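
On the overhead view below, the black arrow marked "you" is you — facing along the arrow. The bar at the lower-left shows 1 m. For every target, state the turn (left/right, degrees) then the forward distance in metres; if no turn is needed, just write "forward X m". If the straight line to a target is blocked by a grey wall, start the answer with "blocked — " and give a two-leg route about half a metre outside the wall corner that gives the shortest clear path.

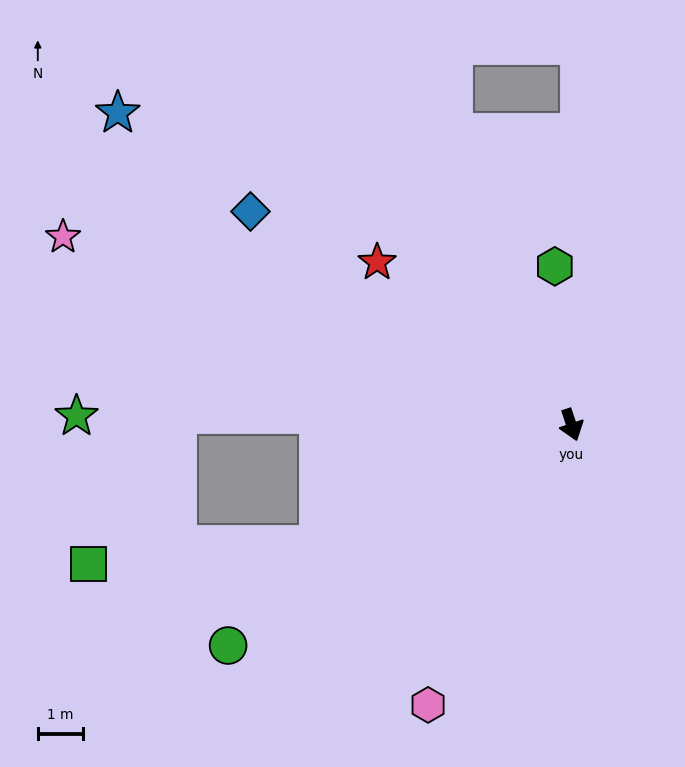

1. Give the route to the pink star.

turn right 129°, forward 12.1 m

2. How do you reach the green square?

blocked — turn right 83°, forward 6.2 m, then turn right 21°, forward 5.2 m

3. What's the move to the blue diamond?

turn right 142°, forward 8.6 m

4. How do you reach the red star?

turn right 148°, forward 5.7 m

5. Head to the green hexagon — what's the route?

turn left 168°, forward 3.6 m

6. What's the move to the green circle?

turn right 76°, forward 9.1 m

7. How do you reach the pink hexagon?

turn right 46°, forward 7.0 m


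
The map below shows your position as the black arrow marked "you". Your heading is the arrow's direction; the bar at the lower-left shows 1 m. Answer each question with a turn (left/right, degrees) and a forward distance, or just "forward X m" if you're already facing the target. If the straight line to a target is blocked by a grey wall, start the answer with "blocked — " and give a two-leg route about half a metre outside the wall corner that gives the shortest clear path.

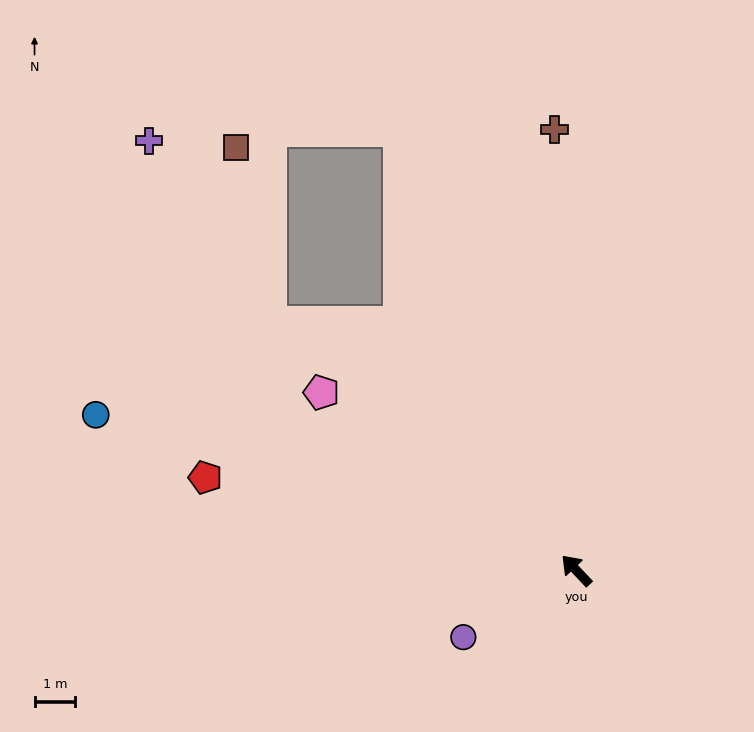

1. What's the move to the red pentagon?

turn left 33°, forward 9.4 m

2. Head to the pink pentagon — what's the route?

turn left 12°, forward 7.7 m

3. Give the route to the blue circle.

turn left 29°, forward 12.5 m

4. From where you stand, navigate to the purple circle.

turn left 77°, forward 3.2 m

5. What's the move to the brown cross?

turn right 41°, forward 10.9 m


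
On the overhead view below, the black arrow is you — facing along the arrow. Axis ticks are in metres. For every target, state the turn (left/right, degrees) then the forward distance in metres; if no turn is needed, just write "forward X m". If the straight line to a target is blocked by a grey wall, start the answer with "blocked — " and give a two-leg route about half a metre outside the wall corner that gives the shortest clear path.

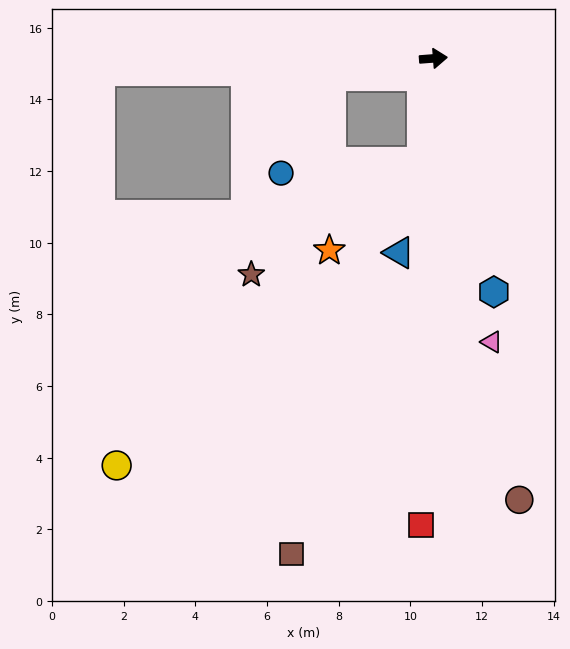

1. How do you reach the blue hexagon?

turn right 80°, forward 6.7 m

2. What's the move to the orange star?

blocked — turn right 101°, forward 2.9 m, then turn right 40°, forward 3.6 m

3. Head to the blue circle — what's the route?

blocked — turn right 175°, forward 2.9 m, then turn left 54°, forward 3.0 m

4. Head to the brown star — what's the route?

blocked — turn right 101°, forward 2.9 m, then turn right 50°, forward 5.7 m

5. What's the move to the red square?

turn right 96°, forward 13.0 m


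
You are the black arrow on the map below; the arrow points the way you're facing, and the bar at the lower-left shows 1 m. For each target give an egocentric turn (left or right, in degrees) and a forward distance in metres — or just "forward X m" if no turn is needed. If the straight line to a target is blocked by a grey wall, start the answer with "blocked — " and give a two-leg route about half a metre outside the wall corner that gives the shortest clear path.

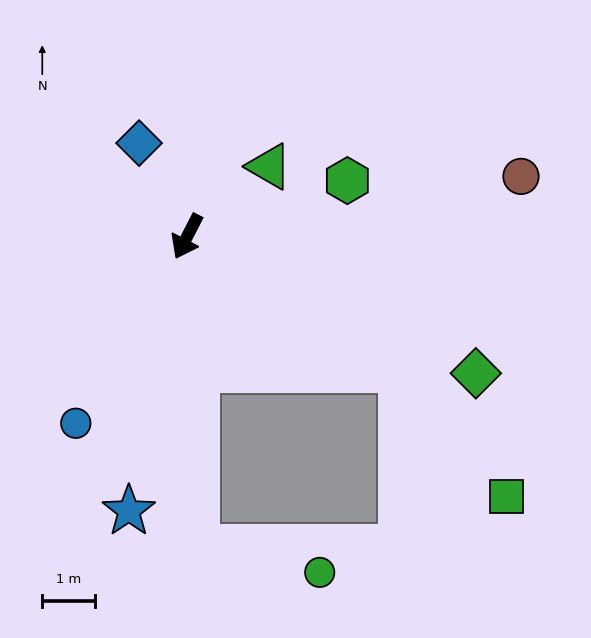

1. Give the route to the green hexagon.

turn left 136°, forward 3.2 m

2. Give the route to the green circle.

blocked — turn left 29°, forward 5.8 m, then turn left 77°, forward 2.4 m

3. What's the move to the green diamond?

turn left 92°, forward 6.0 m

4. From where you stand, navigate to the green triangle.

turn left 158°, forward 2.0 m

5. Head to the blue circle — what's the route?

turn right 4°, forward 4.1 m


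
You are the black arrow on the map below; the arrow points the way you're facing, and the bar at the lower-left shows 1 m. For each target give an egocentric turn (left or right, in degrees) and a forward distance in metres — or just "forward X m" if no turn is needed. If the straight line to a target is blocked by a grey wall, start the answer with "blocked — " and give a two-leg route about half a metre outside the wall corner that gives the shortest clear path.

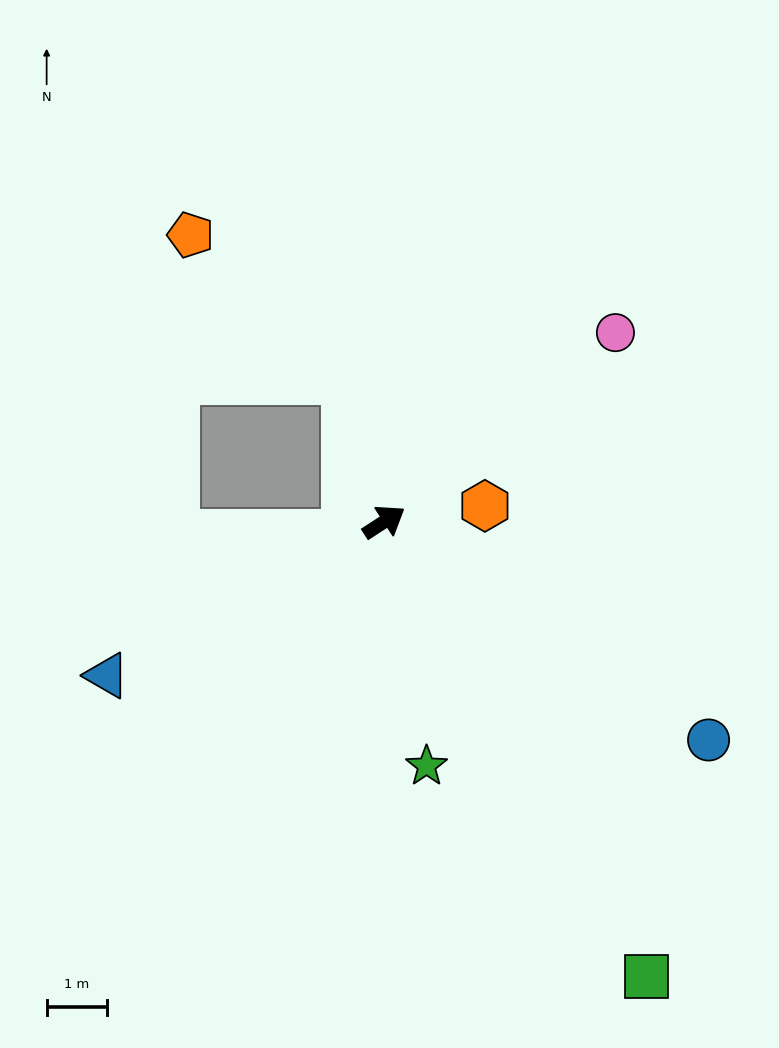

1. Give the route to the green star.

turn right 113°, forward 4.1 m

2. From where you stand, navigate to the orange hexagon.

turn right 24°, forward 1.7 m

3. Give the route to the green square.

turn right 93°, forward 8.7 m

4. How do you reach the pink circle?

turn left 6°, forward 4.9 m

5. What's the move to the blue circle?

turn right 67°, forward 6.5 m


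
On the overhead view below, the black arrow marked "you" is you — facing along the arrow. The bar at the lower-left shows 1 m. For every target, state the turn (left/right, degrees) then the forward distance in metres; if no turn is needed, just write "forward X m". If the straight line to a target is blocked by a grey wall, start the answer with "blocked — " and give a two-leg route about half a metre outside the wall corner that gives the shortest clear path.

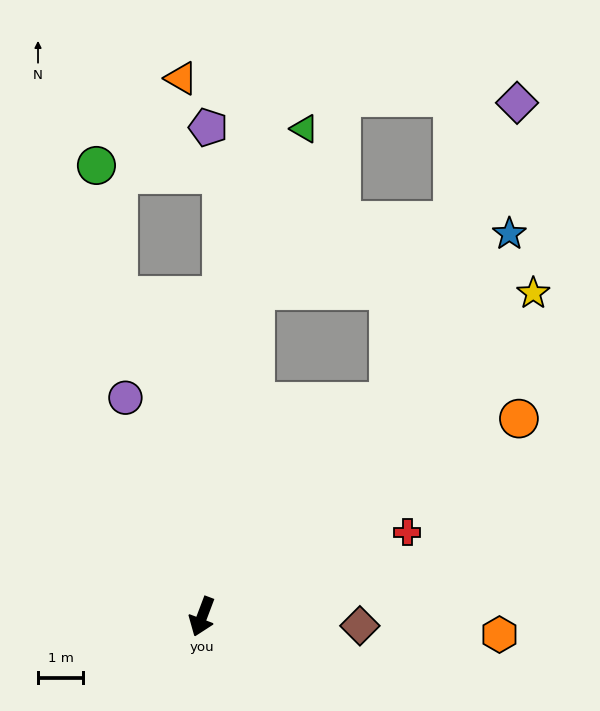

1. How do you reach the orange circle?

turn left 143°, forward 8.2 m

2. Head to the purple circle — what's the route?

turn right 140°, forward 5.1 m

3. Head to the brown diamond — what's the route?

turn left 107°, forward 3.5 m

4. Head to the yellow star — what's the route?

turn left 155°, forward 10.2 m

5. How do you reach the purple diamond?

blocked — turn left 160°, forward 6.3 m, then turn left 17°, forward 7.1 m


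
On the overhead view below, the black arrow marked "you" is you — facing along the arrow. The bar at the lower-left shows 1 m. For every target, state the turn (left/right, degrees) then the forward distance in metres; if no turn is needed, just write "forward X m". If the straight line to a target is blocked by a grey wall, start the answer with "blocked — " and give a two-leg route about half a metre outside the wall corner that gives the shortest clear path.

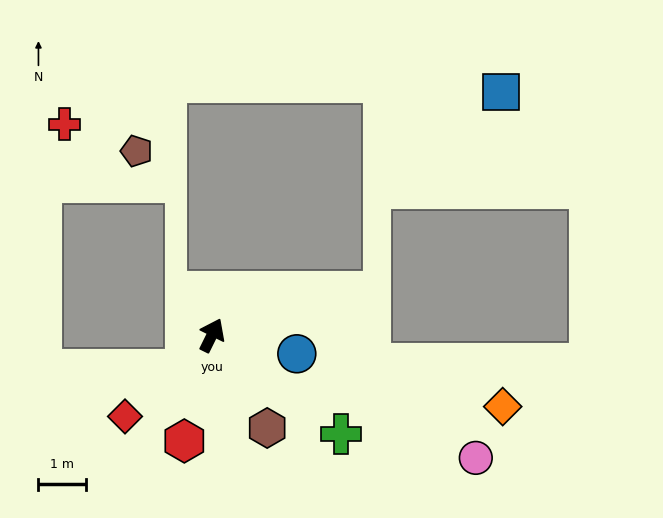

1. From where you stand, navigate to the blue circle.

turn right 76°, forward 1.8 m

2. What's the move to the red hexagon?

turn right 168°, forward 2.3 m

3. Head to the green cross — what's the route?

turn right 101°, forward 3.4 m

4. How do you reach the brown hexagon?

turn right 123°, forward 2.3 m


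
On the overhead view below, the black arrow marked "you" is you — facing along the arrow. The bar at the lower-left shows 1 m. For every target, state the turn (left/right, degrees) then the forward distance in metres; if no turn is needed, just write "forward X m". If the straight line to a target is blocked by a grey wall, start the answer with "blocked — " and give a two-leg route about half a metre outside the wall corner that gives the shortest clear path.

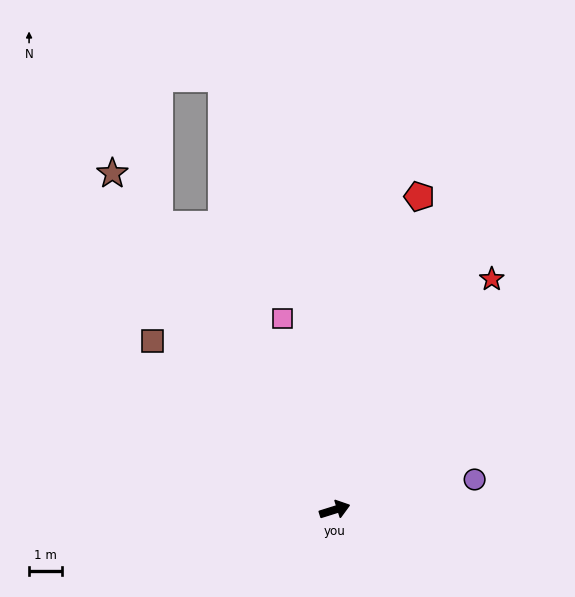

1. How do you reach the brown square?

turn left 120°, forward 7.6 m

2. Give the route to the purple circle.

turn right 5°, forward 4.4 m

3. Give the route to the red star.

turn left 38°, forward 8.6 m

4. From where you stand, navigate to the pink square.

turn left 88°, forward 6.1 m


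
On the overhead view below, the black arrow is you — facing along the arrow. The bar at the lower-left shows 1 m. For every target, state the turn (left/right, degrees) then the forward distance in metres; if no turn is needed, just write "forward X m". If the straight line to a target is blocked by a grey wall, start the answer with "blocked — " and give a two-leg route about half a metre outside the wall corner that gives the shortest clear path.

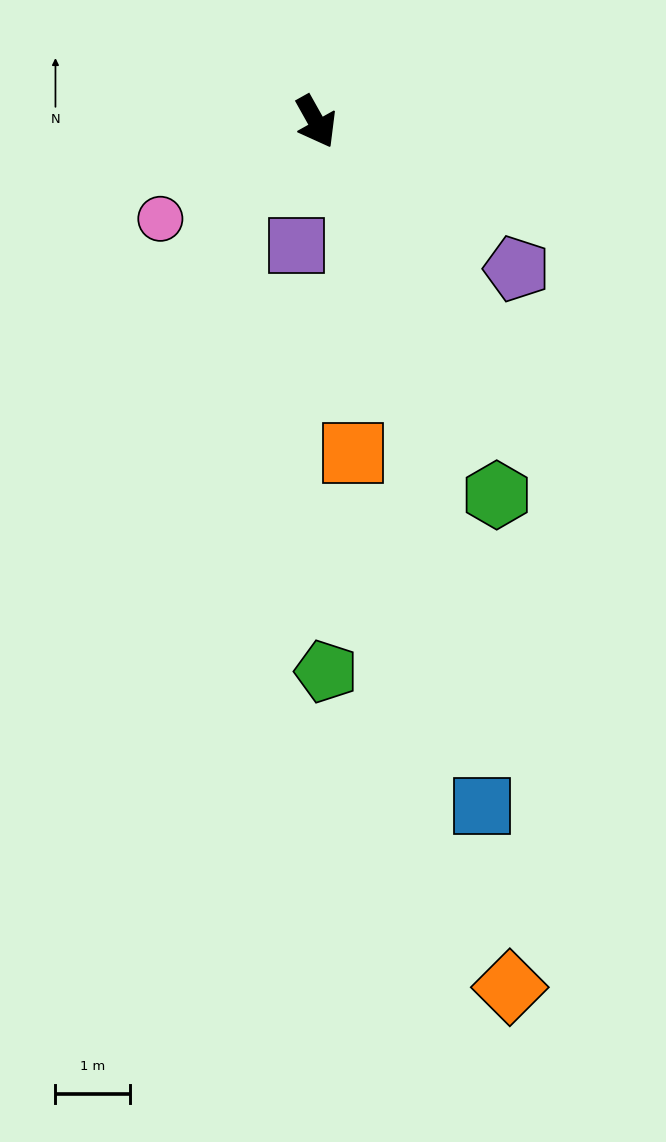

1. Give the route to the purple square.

turn right 38°, forward 1.7 m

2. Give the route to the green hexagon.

turn right 3°, forward 5.5 m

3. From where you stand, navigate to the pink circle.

turn right 87°, forward 2.4 m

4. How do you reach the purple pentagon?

turn left 25°, forward 3.3 m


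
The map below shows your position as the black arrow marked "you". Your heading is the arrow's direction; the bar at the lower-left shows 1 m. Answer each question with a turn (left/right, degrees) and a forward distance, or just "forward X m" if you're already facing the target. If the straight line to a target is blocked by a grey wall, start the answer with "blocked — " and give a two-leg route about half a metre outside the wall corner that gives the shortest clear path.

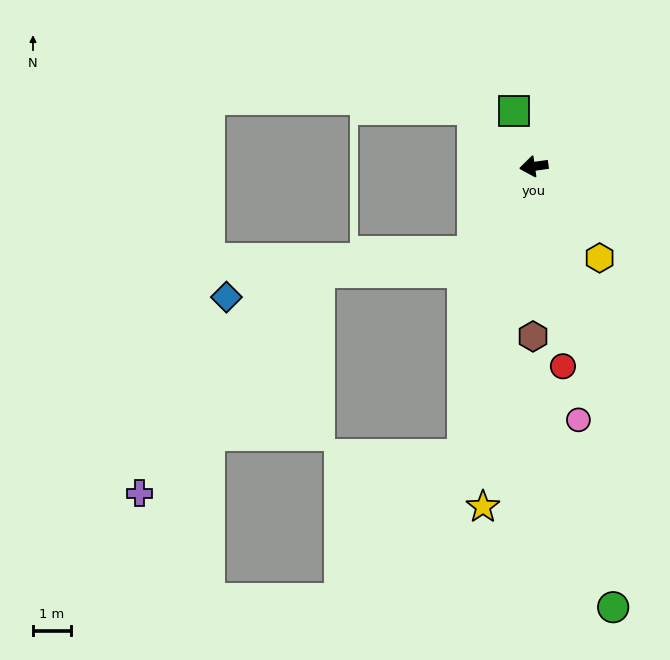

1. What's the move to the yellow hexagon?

turn left 118°, forward 3.0 m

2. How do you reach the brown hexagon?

turn left 82°, forward 4.5 m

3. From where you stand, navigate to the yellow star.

turn left 73°, forward 9.1 m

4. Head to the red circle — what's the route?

turn left 90°, forward 5.4 m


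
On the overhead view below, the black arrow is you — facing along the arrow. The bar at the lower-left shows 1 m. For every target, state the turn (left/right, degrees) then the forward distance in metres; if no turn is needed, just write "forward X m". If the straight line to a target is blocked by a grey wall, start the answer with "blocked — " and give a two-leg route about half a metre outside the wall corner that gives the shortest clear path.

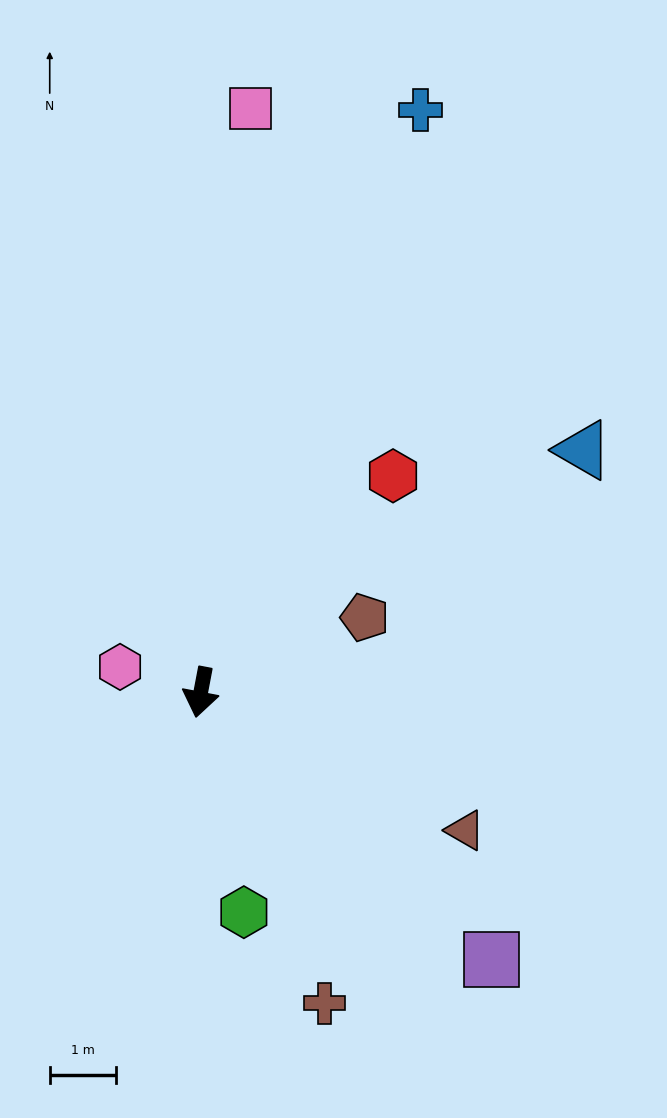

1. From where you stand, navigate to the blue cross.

turn left 170°, forward 9.4 m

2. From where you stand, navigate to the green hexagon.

turn left 22°, forward 3.4 m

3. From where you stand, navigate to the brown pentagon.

turn left 125°, forward 2.7 m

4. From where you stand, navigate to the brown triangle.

turn left 73°, forward 4.5 m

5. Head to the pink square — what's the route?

turn right 174°, forward 8.8 m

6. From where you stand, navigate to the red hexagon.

turn left 149°, forward 4.4 m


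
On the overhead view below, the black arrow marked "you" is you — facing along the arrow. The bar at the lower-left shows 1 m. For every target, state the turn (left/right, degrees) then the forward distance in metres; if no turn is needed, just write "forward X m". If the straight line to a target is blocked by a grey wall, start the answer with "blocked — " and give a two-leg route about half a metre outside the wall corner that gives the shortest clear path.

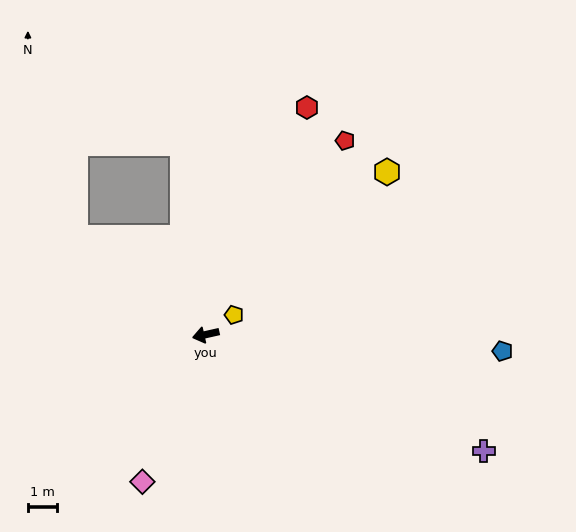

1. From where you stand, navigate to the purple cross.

turn left 145°, forward 10.3 m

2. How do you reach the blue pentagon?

turn left 164°, forward 10.1 m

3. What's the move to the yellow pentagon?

turn right 158°, forward 1.2 m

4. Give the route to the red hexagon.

turn right 127°, forward 8.5 m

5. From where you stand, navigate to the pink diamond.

turn left 54°, forward 5.5 m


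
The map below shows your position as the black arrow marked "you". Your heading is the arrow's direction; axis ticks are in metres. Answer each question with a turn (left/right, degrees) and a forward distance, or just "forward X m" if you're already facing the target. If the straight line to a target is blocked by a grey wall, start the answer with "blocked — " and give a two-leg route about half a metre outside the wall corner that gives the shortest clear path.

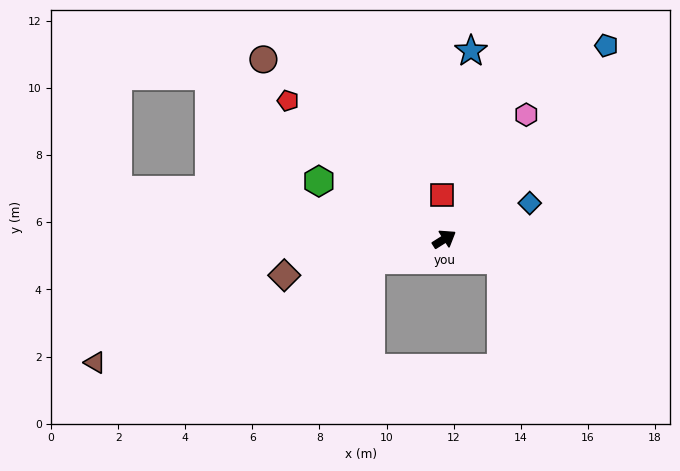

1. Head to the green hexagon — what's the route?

turn left 123°, forward 4.1 m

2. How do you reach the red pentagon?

turn left 106°, forward 6.2 m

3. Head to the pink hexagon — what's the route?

turn left 24°, forward 4.4 m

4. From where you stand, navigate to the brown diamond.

turn left 160°, forward 4.9 m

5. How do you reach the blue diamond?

turn right 9°, forward 2.8 m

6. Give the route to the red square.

turn left 61°, forward 1.3 m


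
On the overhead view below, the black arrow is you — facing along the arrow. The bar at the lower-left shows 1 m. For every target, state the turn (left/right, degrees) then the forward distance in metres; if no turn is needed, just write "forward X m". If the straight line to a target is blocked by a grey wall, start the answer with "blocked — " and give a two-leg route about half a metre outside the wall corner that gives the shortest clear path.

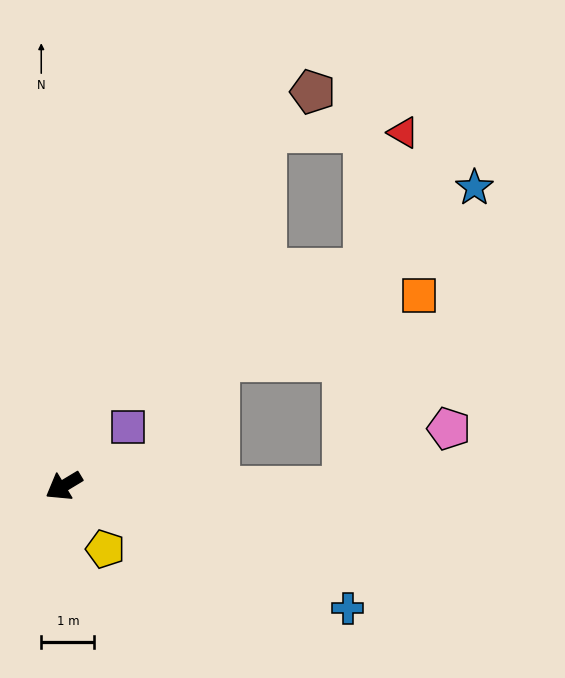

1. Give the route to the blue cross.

turn left 126°, forward 5.8 m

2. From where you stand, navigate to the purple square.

turn right 169°, forward 1.6 m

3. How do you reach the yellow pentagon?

turn left 92°, forward 1.4 m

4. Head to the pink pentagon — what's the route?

blocked — turn left 148°, forward 5.3 m, then turn left 31°, forward 2.3 m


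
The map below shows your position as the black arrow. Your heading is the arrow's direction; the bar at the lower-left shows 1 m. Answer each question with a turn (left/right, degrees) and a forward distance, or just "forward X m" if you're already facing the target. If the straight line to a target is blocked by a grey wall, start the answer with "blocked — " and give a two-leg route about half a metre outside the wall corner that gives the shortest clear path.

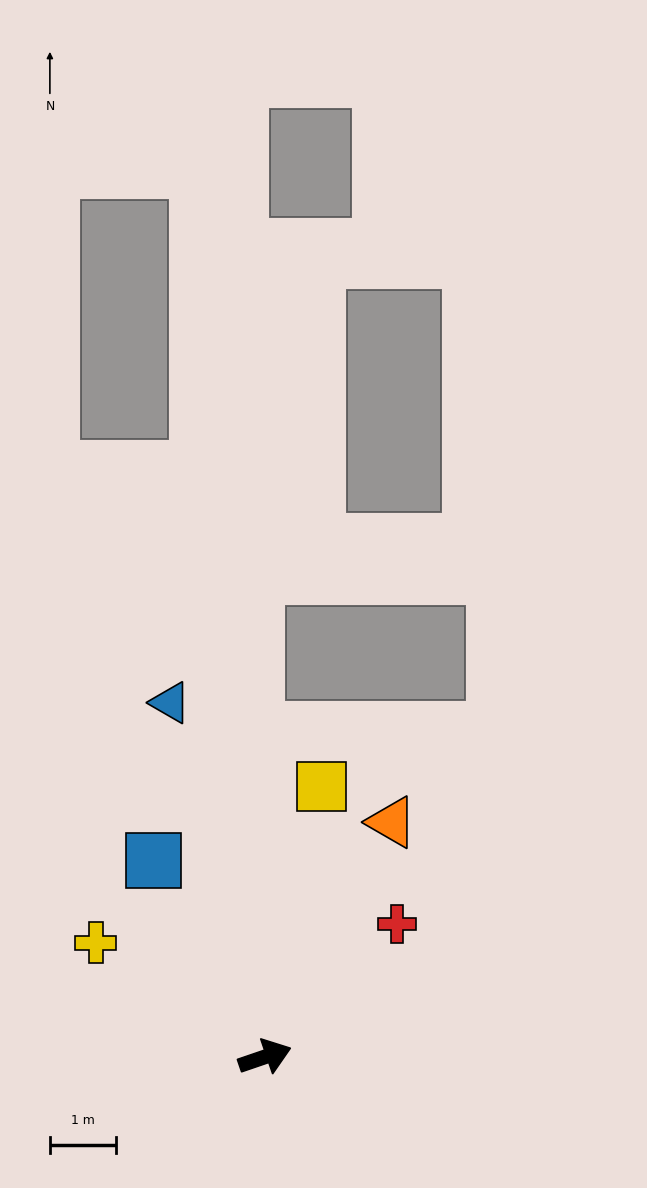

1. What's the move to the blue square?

turn left 101°, forward 3.4 m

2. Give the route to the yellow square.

turn left 59°, forward 4.2 m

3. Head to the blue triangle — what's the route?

turn left 86°, forward 5.5 m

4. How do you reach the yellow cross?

turn left 127°, forward 3.1 m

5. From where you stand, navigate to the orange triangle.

turn left 43°, forward 4.0 m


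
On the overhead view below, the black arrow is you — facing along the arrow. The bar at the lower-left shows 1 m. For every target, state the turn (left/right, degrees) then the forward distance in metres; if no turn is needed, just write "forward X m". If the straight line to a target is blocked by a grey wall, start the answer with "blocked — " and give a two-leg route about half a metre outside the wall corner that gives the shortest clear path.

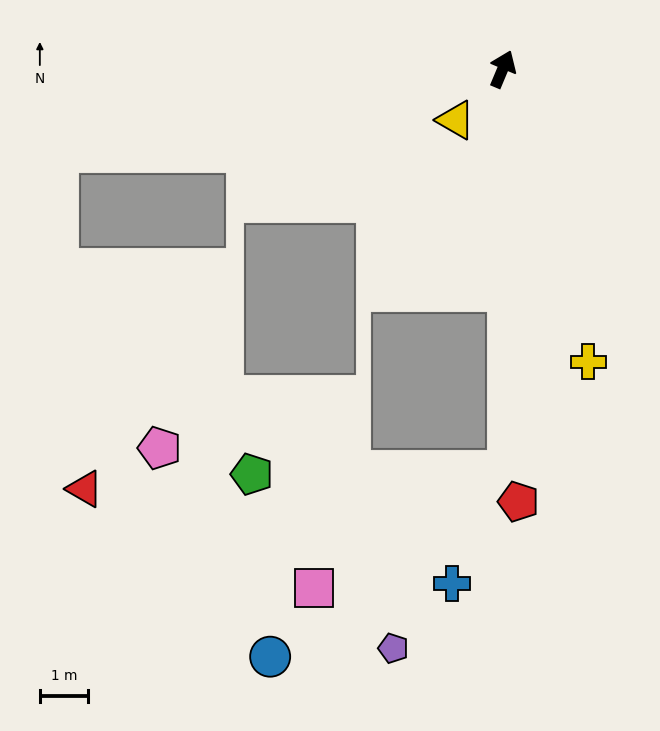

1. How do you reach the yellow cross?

turn right 141°, forward 6.3 m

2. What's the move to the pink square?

blocked — turn right 157°, forward 8.3 m, then turn right 59°, forward 4.7 m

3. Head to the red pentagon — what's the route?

turn right 155°, forward 9.0 m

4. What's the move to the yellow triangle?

turn left 160°, forward 1.4 m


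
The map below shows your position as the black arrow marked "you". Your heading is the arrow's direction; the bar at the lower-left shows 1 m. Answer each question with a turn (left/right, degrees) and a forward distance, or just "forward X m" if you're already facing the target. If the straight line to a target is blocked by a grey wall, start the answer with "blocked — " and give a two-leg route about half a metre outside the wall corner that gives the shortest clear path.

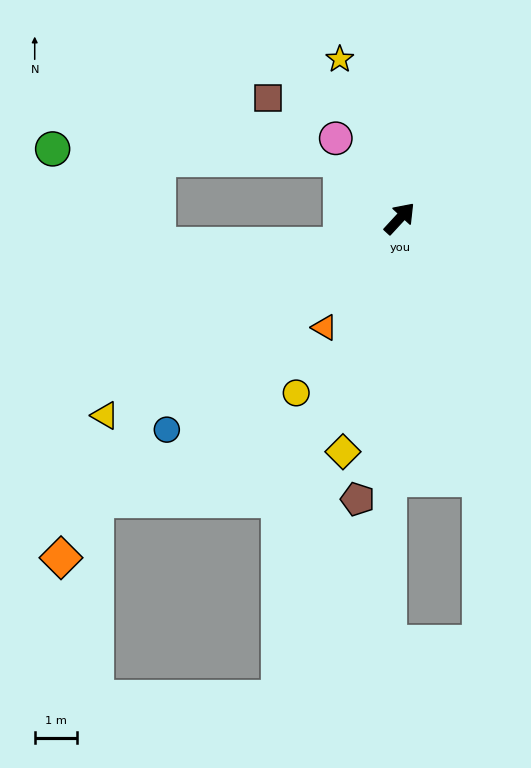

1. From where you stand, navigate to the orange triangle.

turn right 172°, forward 3.1 m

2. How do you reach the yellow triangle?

turn left 166°, forward 8.3 m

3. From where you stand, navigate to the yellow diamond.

turn right 151°, forward 5.6 m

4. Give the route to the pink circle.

turn left 81°, forward 2.4 m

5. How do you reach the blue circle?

turn left 175°, forward 7.4 m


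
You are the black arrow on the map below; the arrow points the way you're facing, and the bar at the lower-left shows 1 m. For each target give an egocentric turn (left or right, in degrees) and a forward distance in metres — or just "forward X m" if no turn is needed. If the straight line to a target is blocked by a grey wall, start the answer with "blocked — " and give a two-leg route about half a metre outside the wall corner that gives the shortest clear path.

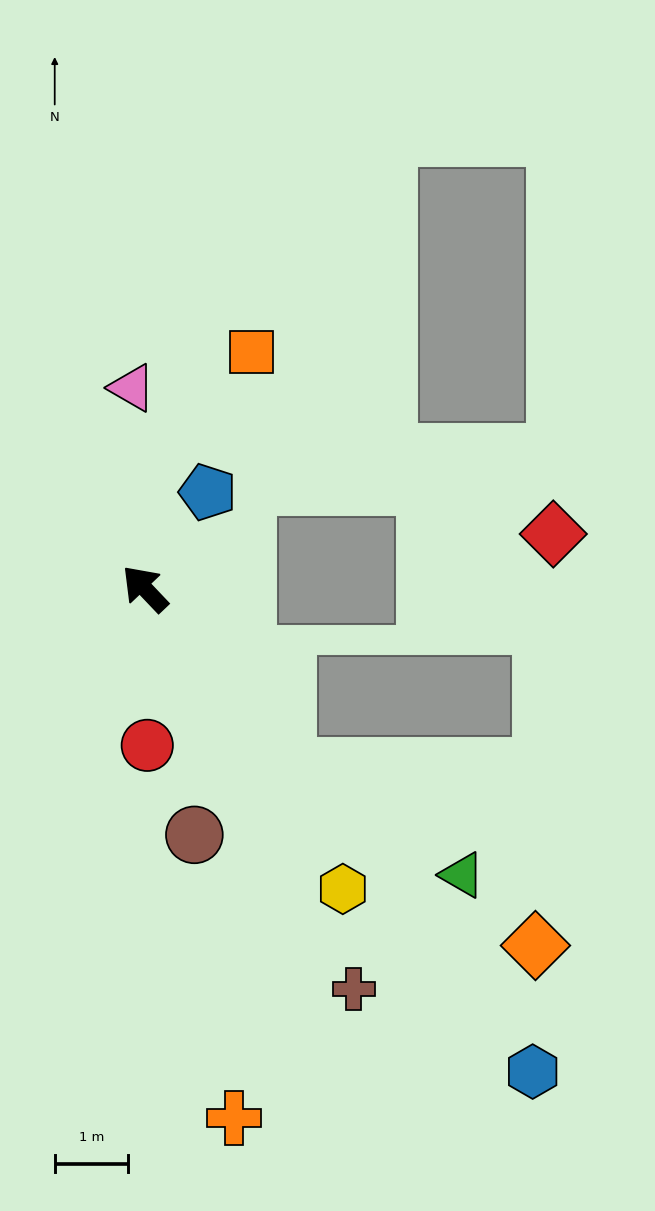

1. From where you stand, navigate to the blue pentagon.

turn right 77°, forward 1.6 m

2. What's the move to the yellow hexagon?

turn left 170°, forward 4.9 m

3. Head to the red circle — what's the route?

turn left 137°, forward 2.1 m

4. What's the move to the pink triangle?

turn right 40°, forward 2.7 m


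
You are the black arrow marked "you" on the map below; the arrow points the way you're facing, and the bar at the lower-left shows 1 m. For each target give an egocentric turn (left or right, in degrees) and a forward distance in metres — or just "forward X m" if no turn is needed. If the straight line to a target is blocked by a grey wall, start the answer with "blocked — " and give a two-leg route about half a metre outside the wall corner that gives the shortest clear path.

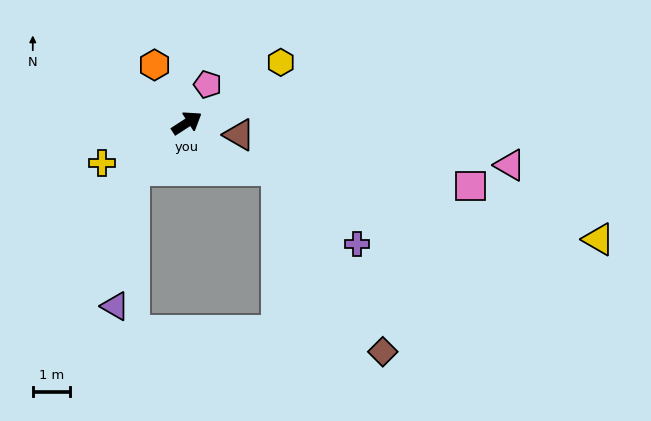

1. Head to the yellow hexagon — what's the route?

forward 3.0 m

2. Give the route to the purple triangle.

blocked — turn right 171°, forward 1.9 m, then turn left 40°, forward 3.7 m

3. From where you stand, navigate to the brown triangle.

turn right 46°, forward 1.4 m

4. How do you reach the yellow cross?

turn left 172°, forward 2.5 m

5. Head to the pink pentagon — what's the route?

turn left 29°, forward 1.2 m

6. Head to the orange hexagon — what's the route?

turn left 86°, forward 1.8 m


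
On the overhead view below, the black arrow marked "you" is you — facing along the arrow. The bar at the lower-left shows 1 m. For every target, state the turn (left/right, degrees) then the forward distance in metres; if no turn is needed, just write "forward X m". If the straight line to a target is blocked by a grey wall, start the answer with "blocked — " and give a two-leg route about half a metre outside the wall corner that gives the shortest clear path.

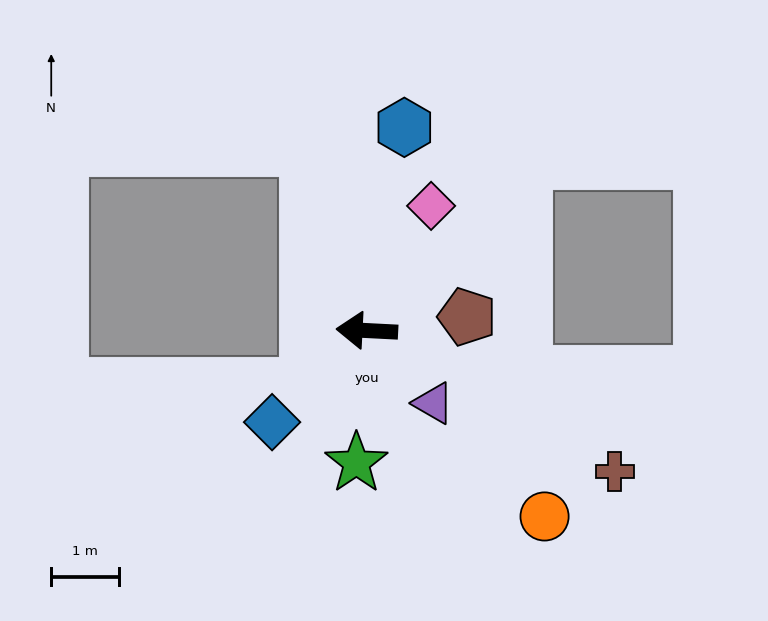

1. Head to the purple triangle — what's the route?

turn left 135°, forward 1.5 m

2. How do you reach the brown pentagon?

turn right 169°, forward 1.5 m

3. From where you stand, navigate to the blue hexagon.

turn right 98°, forward 3.1 m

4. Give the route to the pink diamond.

turn right 114°, forward 2.1 m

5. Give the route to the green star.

turn left 88°, forward 2.0 m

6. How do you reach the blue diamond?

turn left 47°, forward 2.0 m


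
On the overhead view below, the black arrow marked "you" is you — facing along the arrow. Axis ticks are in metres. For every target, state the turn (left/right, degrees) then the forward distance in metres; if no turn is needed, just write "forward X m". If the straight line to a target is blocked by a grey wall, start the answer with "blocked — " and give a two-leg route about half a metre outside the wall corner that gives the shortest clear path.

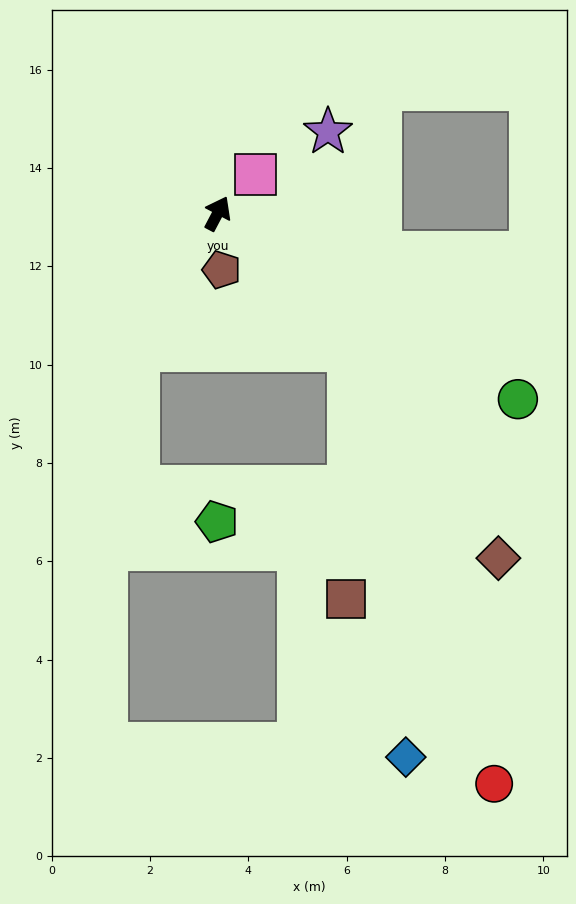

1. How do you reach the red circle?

blocked — turn right 109°, forward 3.9 m, then turn right 25°, forward 9.3 m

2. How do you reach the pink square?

turn right 16°, forward 1.1 m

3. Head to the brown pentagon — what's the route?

turn right 148°, forward 1.2 m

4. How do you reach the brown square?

blocked — turn right 109°, forward 3.9 m, then turn right 44°, forward 5.0 m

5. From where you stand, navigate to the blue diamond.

blocked — turn right 109°, forward 3.9 m, then turn right 35°, forward 8.3 m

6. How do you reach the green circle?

turn right 94°, forward 7.2 m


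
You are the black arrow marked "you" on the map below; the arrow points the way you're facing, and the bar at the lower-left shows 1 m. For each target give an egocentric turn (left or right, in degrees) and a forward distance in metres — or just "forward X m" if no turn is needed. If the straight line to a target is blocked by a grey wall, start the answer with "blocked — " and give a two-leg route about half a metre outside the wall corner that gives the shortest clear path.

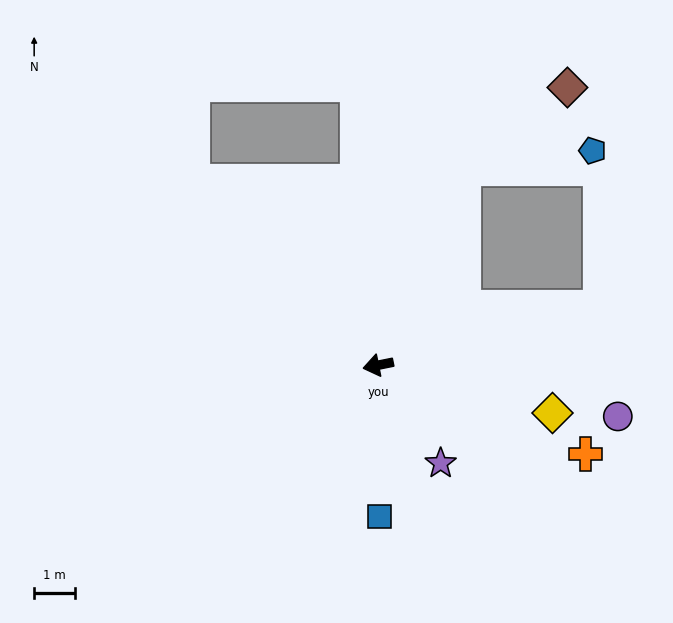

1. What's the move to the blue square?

turn left 79°, forward 3.7 m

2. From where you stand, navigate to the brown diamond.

blocked — turn right 125°, forward 5.2 m, then turn right 28°, forward 3.2 m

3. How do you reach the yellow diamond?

turn left 153°, forward 4.4 m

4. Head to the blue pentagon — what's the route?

blocked — turn right 125°, forward 5.2 m, then turn right 58°, forward 3.2 m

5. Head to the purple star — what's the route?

turn left 111°, forward 2.8 m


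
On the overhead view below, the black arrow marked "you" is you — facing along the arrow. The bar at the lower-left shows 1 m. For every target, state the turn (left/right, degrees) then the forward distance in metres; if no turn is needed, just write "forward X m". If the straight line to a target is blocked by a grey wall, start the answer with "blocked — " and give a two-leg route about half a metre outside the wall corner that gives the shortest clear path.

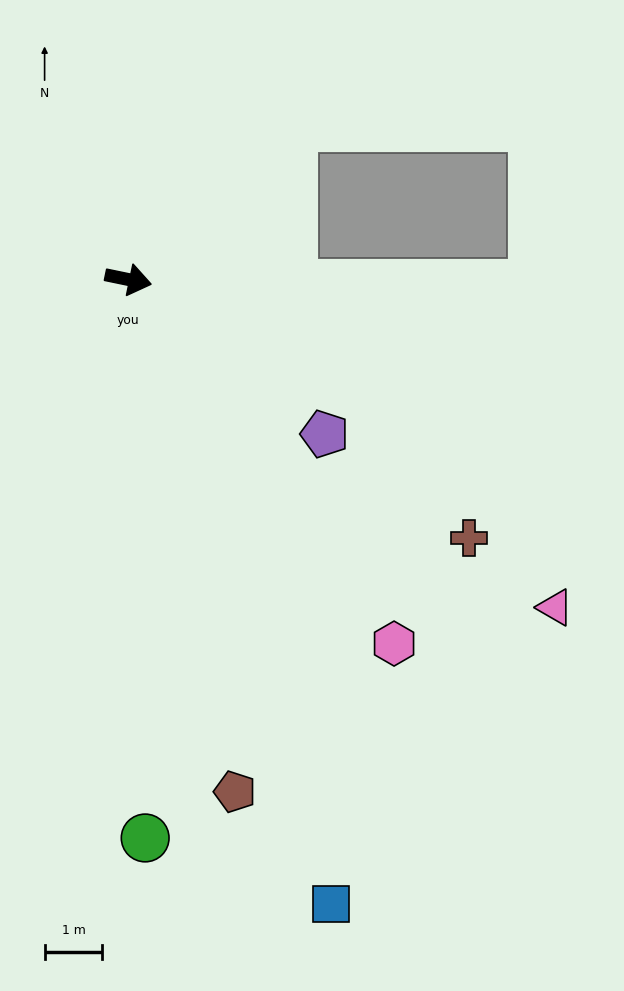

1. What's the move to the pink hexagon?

turn right 42°, forward 7.8 m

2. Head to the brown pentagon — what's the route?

turn right 67°, forward 9.0 m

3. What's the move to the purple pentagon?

turn right 26°, forward 4.3 m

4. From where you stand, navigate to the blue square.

turn right 60°, forward 11.3 m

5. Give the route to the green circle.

turn right 77°, forward 9.7 m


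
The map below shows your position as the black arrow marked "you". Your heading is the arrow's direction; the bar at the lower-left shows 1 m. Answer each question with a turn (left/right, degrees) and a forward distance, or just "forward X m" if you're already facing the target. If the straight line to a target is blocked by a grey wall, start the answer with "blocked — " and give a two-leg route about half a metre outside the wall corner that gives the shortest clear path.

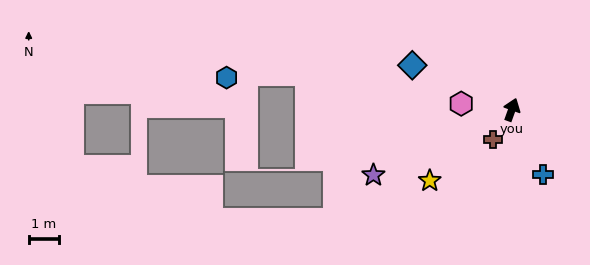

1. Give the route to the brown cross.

turn left 168°, forward 1.2 m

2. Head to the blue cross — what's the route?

turn right 135°, forward 2.4 m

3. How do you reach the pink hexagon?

turn left 103°, forward 1.7 m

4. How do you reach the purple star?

turn left 135°, forward 5.0 m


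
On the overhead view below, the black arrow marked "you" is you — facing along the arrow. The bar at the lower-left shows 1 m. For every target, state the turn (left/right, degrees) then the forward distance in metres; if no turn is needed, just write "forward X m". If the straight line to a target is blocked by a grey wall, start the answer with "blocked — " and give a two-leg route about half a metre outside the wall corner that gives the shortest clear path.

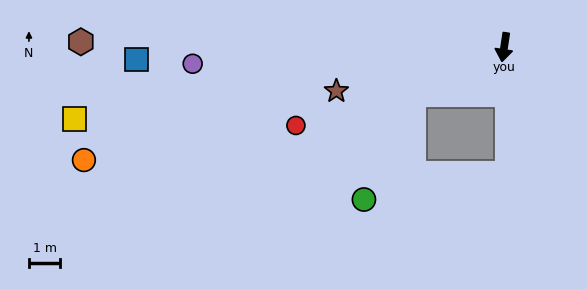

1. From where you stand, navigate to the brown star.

turn right 67°, forward 5.5 m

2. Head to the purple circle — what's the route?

turn right 78°, forward 9.9 m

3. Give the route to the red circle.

turn right 61°, forward 7.0 m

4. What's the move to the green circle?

blocked — turn right 54°, forward 3.2 m, then turn left 38°, forward 3.7 m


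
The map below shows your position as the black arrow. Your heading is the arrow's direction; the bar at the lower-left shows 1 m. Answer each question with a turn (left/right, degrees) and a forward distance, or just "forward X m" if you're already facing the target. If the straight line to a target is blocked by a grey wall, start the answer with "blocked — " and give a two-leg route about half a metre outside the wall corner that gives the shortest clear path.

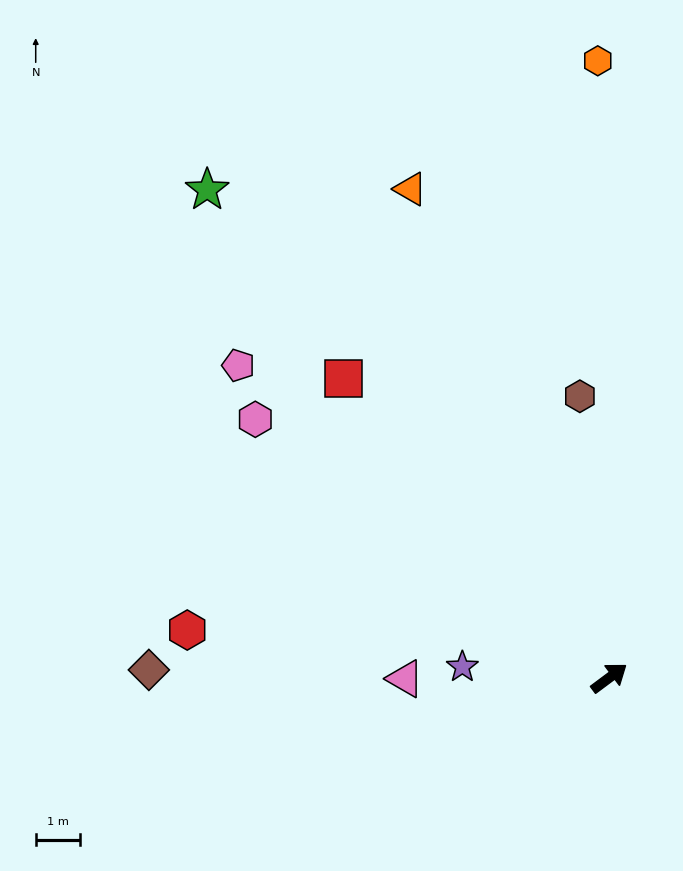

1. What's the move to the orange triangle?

turn left 75°, forward 11.9 m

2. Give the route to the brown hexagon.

turn left 59°, forward 6.4 m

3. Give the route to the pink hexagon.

turn left 107°, forward 9.9 m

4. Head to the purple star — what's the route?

turn left 139°, forward 3.3 m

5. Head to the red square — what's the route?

turn left 95°, forward 9.0 m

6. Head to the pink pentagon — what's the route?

turn left 103°, forward 10.9 m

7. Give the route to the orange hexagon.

turn left 54°, forward 13.9 m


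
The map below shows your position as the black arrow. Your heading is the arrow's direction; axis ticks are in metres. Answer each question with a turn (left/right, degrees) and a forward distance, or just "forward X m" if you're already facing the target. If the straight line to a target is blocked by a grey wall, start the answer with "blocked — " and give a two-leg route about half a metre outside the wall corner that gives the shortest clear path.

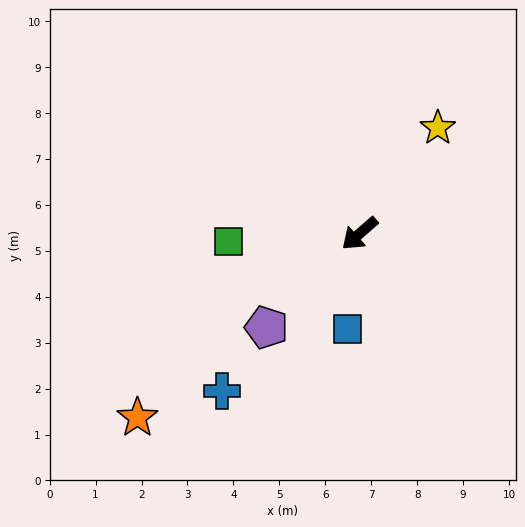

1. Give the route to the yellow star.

turn right 168°, forward 2.9 m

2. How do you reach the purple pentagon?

turn left 4°, forward 2.9 m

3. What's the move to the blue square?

turn left 42°, forward 2.1 m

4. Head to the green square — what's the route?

turn right 38°, forward 2.9 m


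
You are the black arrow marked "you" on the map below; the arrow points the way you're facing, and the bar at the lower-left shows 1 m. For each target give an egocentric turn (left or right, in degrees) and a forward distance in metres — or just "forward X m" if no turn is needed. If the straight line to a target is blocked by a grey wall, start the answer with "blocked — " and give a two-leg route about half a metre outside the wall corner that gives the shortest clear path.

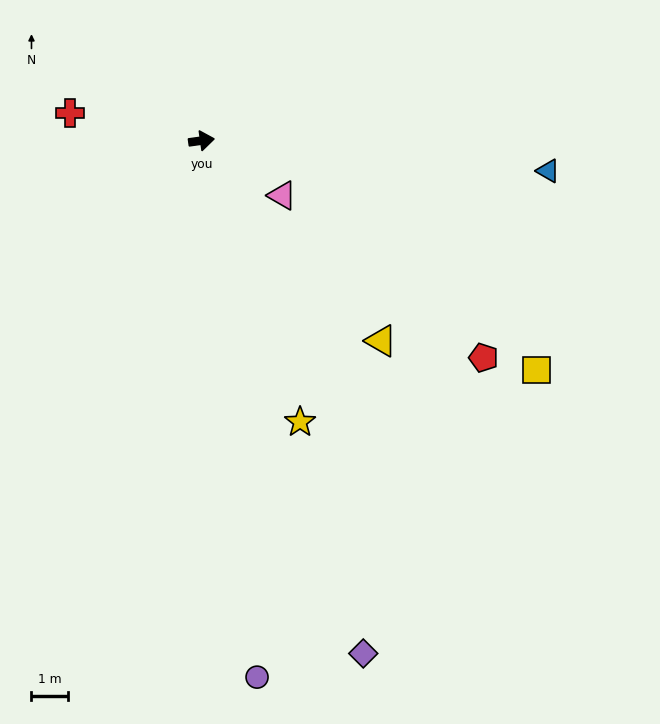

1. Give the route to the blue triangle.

turn right 13°, forward 9.6 m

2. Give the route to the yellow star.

turn right 79°, forward 8.3 m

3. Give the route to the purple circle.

turn right 92°, forward 14.9 m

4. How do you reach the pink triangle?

turn right 42°, forward 2.7 m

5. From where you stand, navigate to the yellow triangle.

turn right 56°, forward 7.4 m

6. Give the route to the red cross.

turn left 160°, forward 3.7 m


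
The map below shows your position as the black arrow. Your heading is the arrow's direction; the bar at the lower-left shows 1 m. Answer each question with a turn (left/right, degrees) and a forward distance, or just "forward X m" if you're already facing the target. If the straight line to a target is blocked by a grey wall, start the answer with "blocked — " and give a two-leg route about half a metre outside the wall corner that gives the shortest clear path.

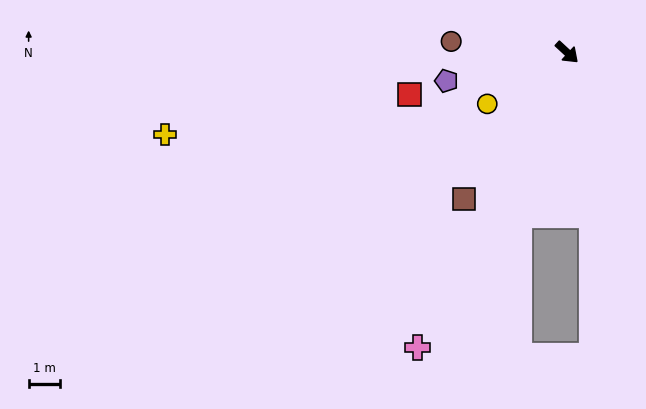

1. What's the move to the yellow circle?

turn right 104°, forward 3.0 m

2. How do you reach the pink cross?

turn right 74°, forward 10.4 m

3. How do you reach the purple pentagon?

turn right 124°, forward 3.9 m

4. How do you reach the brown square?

turn right 82°, forward 5.6 m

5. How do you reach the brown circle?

turn right 143°, forward 3.7 m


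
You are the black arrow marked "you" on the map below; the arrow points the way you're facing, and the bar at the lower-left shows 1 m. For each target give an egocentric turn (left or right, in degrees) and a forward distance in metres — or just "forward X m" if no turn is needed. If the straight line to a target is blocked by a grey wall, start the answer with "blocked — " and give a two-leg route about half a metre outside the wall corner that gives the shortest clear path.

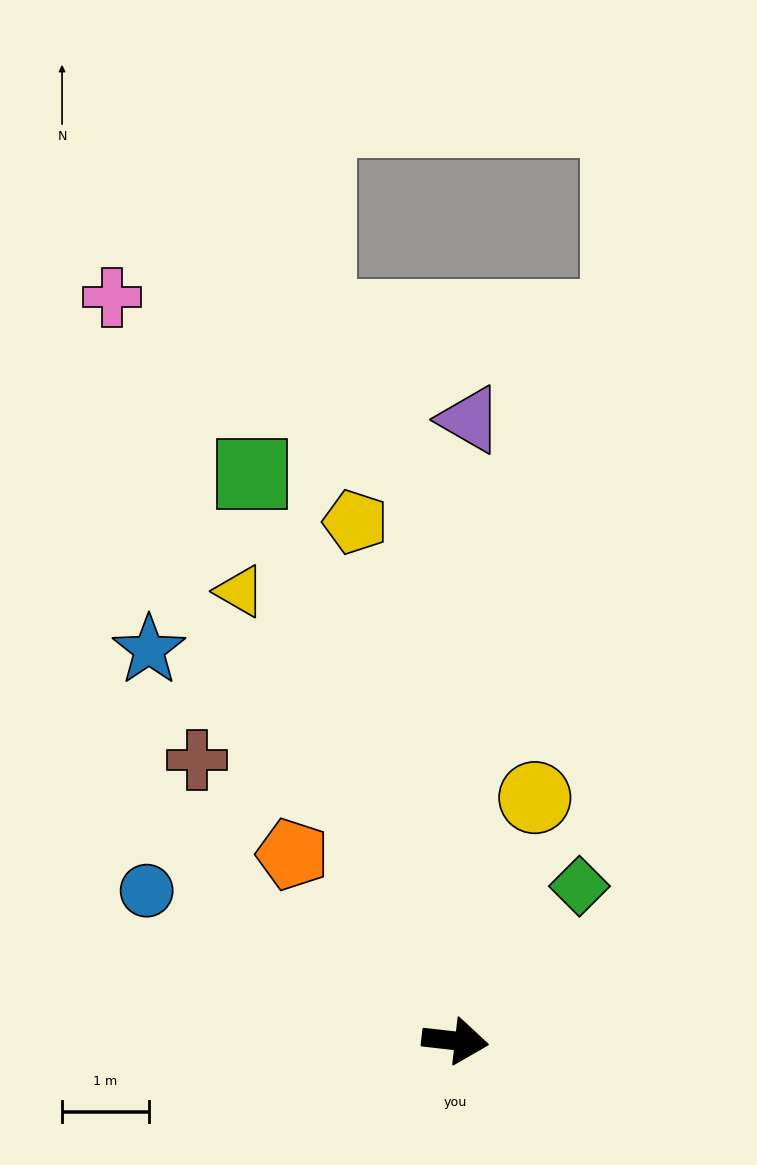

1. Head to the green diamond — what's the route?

turn left 58°, forward 2.3 m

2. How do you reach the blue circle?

turn left 161°, forward 4.0 m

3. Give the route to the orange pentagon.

turn left 138°, forward 2.9 m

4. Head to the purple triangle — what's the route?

turn left 95°, forward 7.2 m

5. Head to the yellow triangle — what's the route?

turn left 122°, forward 5.8 m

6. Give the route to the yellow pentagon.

turn left 107°, forward 6.1 m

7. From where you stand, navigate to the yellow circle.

turn left 78°, forward 3.0 m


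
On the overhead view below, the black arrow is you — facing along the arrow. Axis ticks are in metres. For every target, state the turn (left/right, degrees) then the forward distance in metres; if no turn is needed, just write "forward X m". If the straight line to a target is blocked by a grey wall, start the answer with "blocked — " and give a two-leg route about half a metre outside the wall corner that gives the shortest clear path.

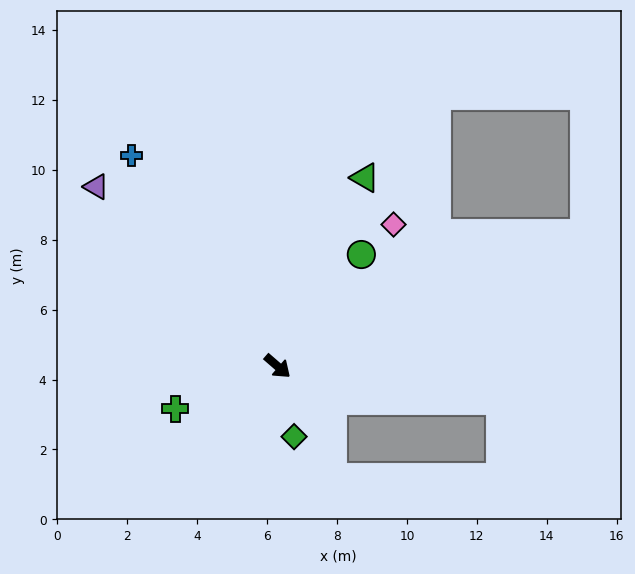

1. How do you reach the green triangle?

turn left 106°, forward 5.9 m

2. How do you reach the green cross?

turn right 117°, forward 3.2 m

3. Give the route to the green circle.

turn left 94°, forward 4.0 m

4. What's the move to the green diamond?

turn right 36°, forward 2.1 m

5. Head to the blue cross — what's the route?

turn left 166°, forward 7.3 m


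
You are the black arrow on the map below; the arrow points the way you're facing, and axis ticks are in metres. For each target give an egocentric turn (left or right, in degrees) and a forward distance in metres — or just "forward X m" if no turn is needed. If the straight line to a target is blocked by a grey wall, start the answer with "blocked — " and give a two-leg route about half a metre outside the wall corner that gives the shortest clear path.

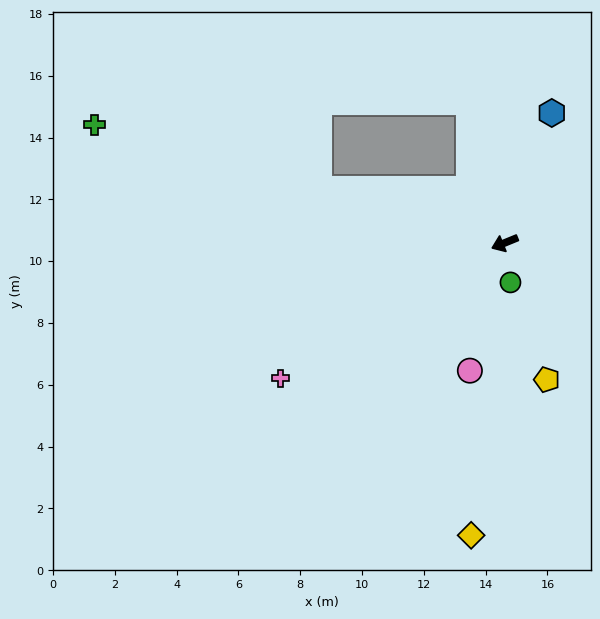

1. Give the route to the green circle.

turn left 76°, forward 1.3 m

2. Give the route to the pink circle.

turn left 53°, forward 4.3 m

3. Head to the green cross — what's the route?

turn right 38°, forward 13.8 m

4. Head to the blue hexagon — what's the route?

turn right 132°, forward 4.5 m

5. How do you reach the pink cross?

turn left 9°, forward 8.5 m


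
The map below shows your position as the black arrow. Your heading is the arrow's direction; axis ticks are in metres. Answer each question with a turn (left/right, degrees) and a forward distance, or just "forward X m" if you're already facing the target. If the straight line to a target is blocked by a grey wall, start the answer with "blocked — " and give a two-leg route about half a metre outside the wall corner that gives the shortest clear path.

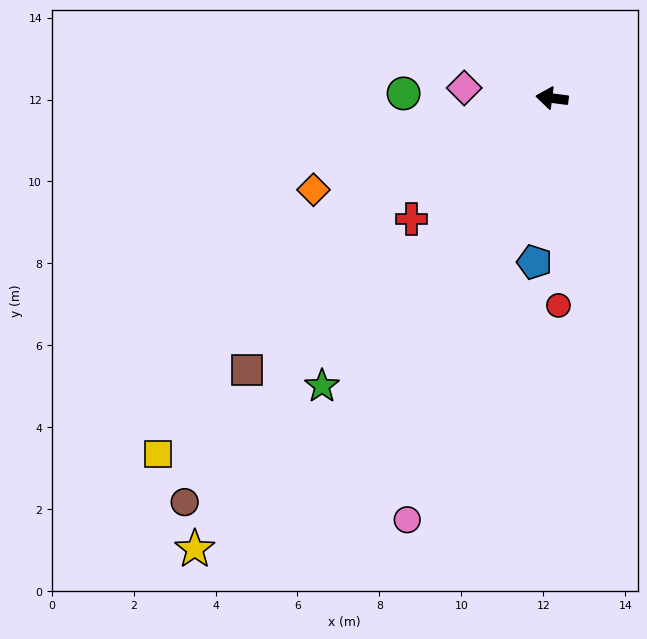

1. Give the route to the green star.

turn left 59°, forward 9.0 m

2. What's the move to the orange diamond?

turn left 28°, forward 6.2 m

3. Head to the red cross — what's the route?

turn left 48°, forward 4.5 m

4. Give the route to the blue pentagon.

turn left 91°, forward 4.0 m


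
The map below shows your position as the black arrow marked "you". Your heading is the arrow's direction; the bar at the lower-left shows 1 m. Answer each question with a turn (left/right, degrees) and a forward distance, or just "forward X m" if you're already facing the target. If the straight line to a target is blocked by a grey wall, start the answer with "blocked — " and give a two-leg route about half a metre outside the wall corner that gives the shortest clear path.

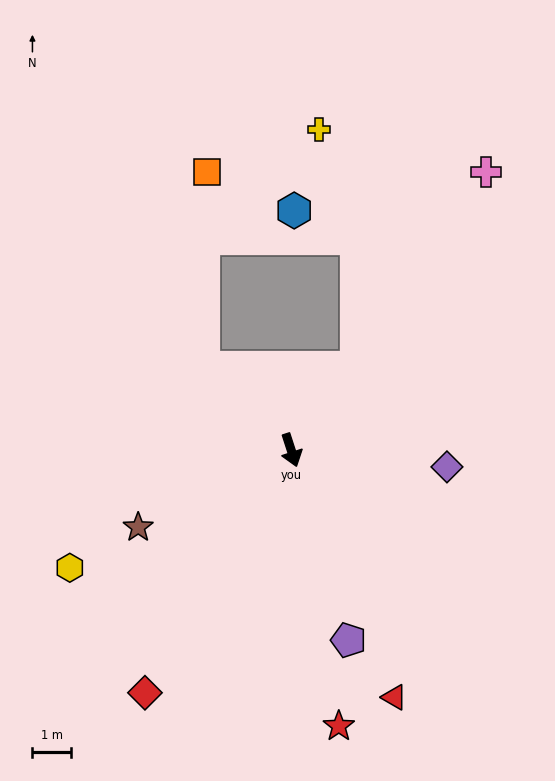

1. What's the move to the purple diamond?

turn left 66°, forward 4.0 m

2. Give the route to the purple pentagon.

forward 5.1 m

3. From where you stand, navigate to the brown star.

turn right 81°, forward 4.4 m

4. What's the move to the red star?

turn right 8°, forward 7.2 m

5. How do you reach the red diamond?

turn right 49°, forward 7.3 m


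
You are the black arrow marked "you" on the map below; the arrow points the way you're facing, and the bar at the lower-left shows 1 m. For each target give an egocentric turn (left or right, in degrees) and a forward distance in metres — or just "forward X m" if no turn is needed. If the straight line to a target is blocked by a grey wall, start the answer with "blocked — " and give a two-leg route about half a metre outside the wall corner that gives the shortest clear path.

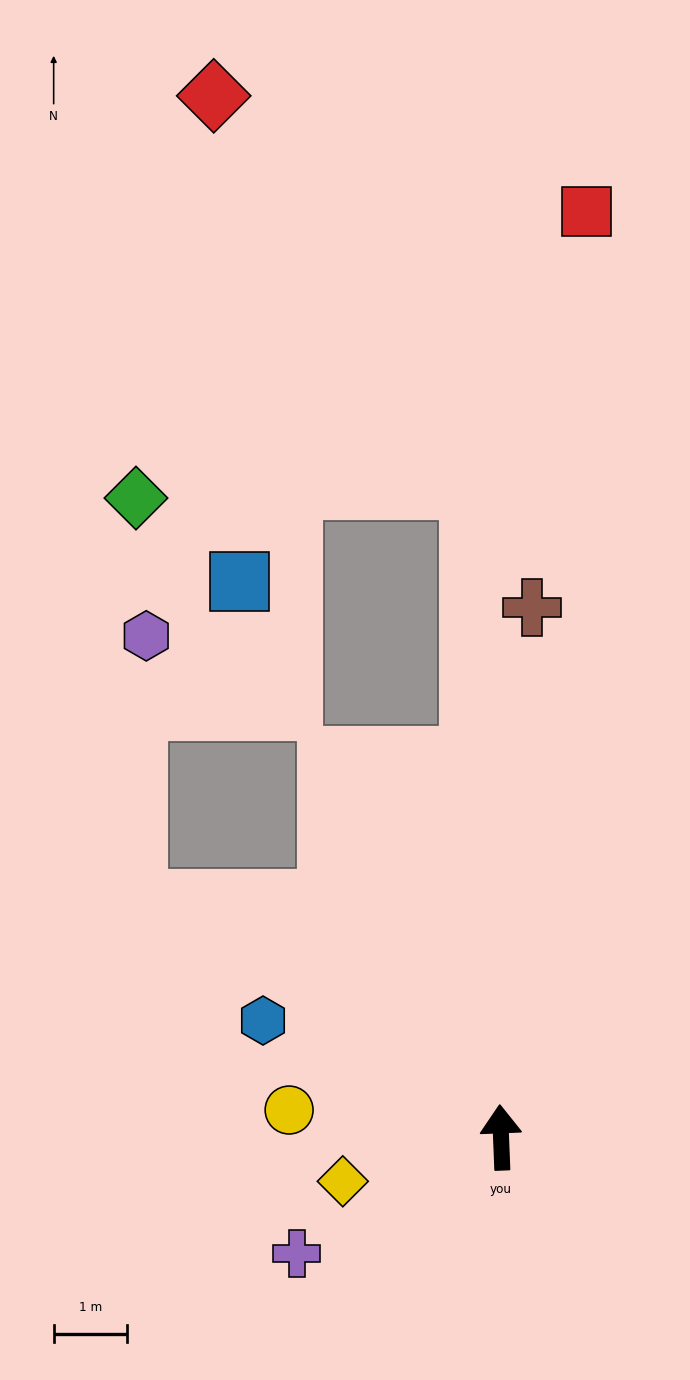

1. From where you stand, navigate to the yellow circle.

turn left 80°, forward 2.9 m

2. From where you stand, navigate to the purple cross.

turn left 117°, forward 3.2 m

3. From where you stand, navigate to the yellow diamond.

turn left 103°, forward 2.2 m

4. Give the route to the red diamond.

blocked — forward 8.9 m, then turn left 31°, forward 6.4 m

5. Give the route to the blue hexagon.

turn left 62°, forward 3.6 m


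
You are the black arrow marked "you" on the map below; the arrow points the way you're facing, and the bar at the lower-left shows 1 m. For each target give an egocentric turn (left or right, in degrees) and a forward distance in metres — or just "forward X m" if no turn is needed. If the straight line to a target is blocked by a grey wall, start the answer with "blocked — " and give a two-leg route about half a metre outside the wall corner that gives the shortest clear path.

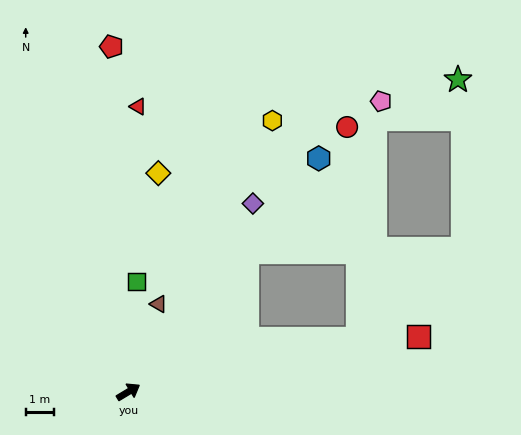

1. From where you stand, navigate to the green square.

turn left 55°, forward 3.9 m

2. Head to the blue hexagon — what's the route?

turn left 20°, forward 10.7 m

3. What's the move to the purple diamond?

turn left 25°, forward 8.0 m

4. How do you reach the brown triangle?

turn left 40°, forward 3.3 m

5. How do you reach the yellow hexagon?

turn left 31°, forward 10.9 m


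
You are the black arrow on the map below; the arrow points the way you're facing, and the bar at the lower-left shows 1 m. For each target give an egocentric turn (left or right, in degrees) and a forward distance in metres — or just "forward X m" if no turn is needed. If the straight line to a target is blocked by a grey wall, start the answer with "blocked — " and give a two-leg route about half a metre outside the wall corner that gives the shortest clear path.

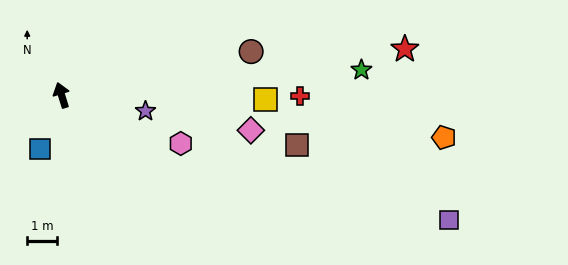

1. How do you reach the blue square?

turn left 141°, forward 2.0 m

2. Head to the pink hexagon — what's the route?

turn right 129°, forward 4.3 m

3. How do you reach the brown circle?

turn right 94°, forward 6.5 m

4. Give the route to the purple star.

turn right 118°, forward 2.9 m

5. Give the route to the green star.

turn right 102°, forward 10.1 m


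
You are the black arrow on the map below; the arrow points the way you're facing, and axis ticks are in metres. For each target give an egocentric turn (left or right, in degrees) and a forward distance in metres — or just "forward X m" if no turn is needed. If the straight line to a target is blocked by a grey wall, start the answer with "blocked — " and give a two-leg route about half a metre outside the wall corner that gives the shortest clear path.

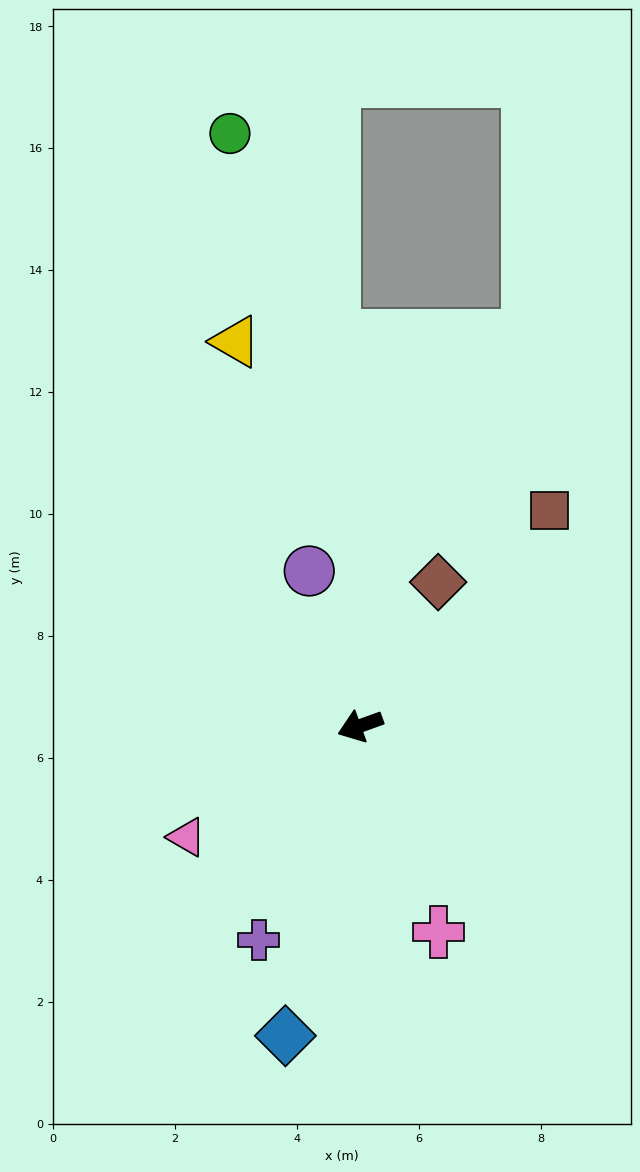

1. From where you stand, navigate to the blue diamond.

turn left 57°, forward 5.2 m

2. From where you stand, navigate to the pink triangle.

turn left 13°, forward 3.4 m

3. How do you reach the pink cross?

turn left 91°, forward 3.6 m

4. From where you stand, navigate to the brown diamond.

turn right 138°, forward 2.7 m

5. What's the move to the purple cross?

turn left 45°, forward 3.9 m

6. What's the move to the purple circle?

turn right 92°, forward 2.7 m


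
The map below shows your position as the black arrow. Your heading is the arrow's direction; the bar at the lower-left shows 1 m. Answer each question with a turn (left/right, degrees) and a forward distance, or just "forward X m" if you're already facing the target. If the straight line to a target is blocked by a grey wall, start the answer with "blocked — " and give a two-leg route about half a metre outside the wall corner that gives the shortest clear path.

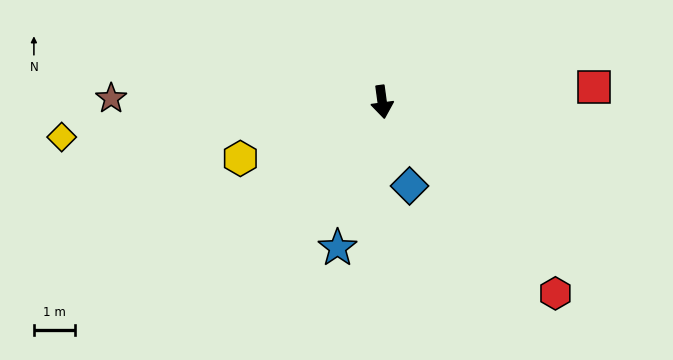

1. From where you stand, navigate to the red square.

turn left 86°, forward 5.2 m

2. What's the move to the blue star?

turn right 25°, forward 3.7 m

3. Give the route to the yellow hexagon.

turn right 76°, forward 3.8 m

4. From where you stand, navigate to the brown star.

turn right 98°, forward 6.7 m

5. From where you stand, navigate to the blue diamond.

turn left 10°, forward 2.2 m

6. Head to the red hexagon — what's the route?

turn left 34°, forward 6.3 m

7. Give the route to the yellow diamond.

turn right 91°, forward 7.9 m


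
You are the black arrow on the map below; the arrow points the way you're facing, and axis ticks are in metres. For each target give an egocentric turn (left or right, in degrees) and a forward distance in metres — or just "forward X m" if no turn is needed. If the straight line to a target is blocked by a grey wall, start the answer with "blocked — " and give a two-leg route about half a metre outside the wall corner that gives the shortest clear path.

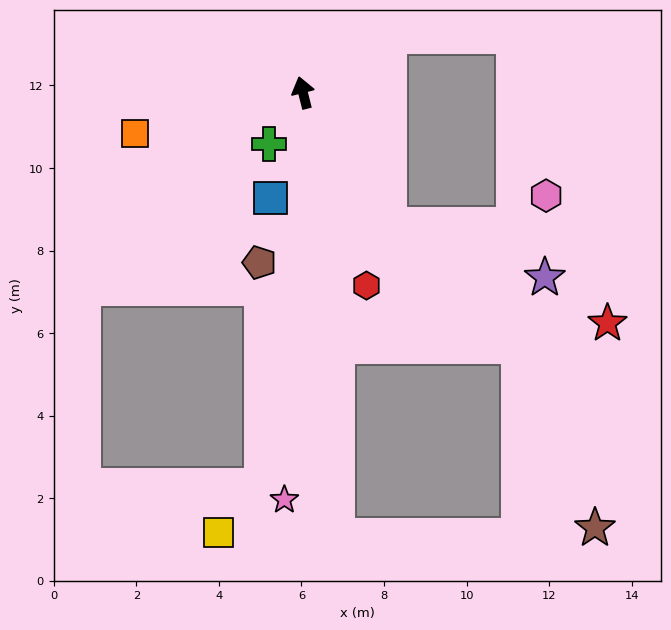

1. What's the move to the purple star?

blocked — turn right 161°, forward 3.8 m, then turn left 38°, forward 4.0 m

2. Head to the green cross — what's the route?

turn left 132°, forward 1.5 m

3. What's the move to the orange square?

turn left 90°, forward 4.2 m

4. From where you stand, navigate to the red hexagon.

turn right 176°, forward 4.9 m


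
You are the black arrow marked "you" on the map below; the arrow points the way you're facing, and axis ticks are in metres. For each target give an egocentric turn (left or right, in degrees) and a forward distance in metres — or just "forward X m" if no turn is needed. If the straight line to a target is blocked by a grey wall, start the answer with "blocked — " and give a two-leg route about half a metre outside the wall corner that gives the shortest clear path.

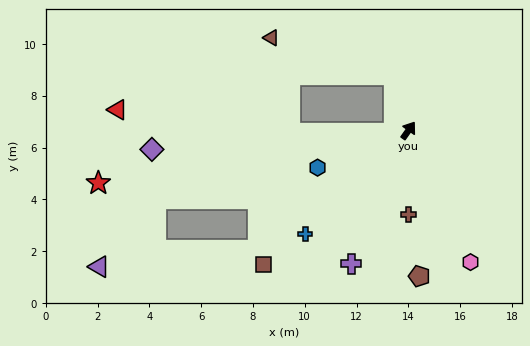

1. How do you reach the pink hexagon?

turn right 120°, forward 5.6 m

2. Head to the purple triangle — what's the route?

blocked — turn left 140°, forward 10.1 m, then turn left 36°, forward 3.4 m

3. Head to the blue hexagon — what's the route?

turn left 147°, forward 3.8 m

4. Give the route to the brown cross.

turn right 145°, forward 3.2 m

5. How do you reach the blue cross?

turn left 170°, forward 5.7 m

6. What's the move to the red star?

turn left 135°, forward 12.1 m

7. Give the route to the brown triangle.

blocked — turn left 50°, forward 2.2 m, then turn left 58°, forward 5.0 m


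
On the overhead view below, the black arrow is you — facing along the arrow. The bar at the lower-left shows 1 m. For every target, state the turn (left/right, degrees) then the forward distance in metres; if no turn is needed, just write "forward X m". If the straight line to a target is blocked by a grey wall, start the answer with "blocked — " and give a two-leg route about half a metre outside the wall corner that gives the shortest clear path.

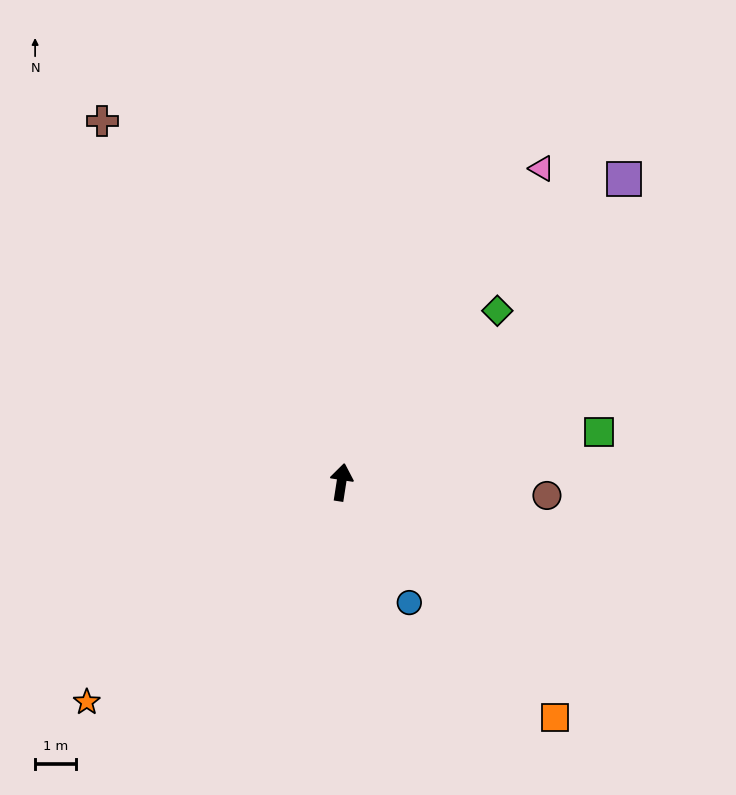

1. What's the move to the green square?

turn right 70°, forward 6.4 m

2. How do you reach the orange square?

turn right 129°, forward 7.7 m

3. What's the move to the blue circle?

turn right 142°, forward 3.4 m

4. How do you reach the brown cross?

turn left 42°, forward 10.5 m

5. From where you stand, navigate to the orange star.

turn left 140°, forward 8.2 m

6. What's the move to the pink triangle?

turn right 24°, forward 9.0 m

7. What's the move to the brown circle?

turn right 85°, forward 5.0 m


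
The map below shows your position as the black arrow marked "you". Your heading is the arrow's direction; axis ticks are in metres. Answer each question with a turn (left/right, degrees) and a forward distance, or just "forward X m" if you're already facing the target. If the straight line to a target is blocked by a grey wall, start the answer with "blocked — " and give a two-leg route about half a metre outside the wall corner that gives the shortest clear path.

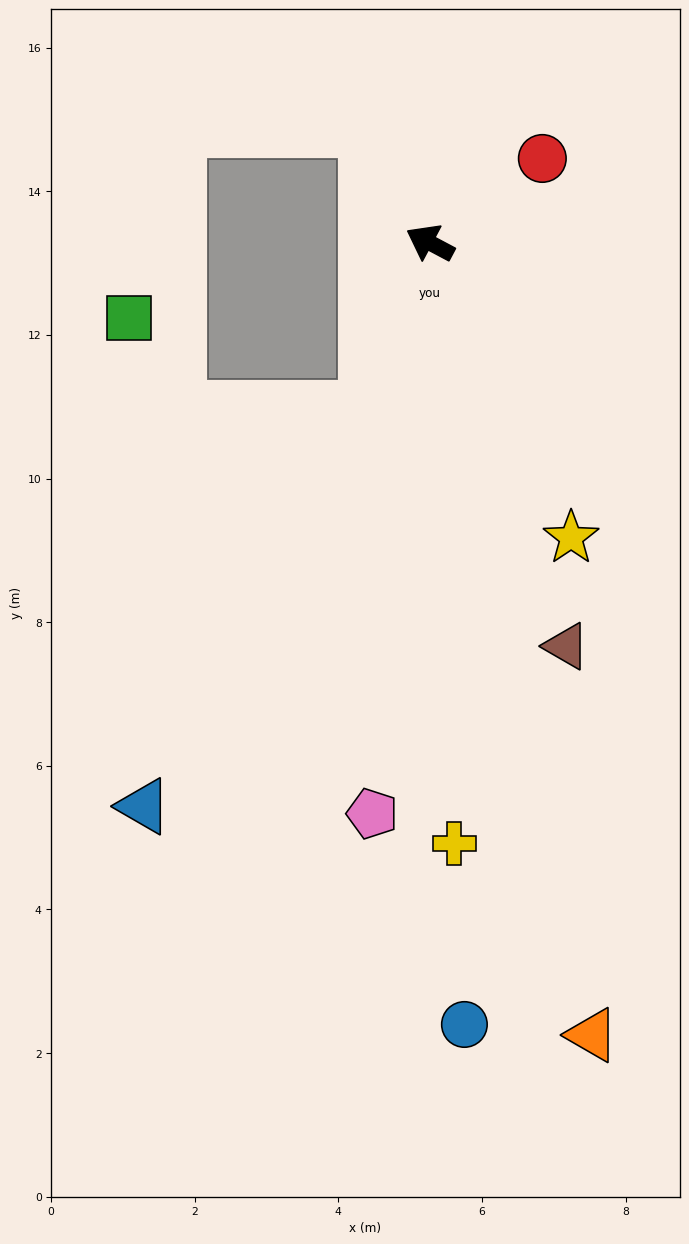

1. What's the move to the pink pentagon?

turn left 112°, forward 8.0 m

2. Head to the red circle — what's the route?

turn right 115°, forward 2.0 m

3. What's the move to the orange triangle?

turn left 130°, forward 11.3 m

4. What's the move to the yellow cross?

turn left 120°, forward 8.4 m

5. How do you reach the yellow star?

turn left 144°, forward 4.6 m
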